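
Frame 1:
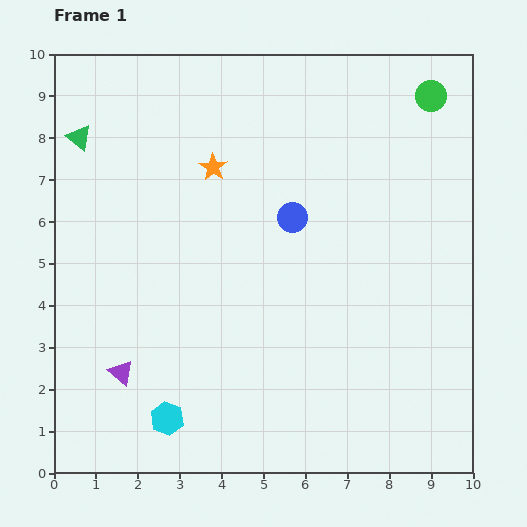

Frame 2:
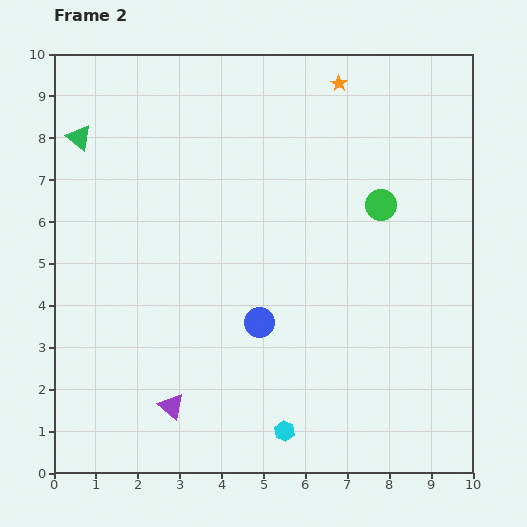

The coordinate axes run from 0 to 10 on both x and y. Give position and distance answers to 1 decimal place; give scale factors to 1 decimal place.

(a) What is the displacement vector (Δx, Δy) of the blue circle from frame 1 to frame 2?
(-0.8, -2.5)

The blue circle was at (5.7, 6.1) in frame 1 and (4.9, 3.6) in frame 2.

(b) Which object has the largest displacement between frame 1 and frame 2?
the orange star

(moved 3.6; next 2.9)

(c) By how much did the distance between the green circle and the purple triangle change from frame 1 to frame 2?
-3.0

Distance in frame 1: 9.9. Distance in frame 2: 6.9.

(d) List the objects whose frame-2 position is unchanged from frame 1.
the green triangle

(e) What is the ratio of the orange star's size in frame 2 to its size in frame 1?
0.6×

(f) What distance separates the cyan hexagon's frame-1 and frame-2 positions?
2.8

The cyan hexagon moved from (2.7, 1.3) to (5.5, 1.0), a distance of √(2.8² + 0.3²) ≈ 2.8.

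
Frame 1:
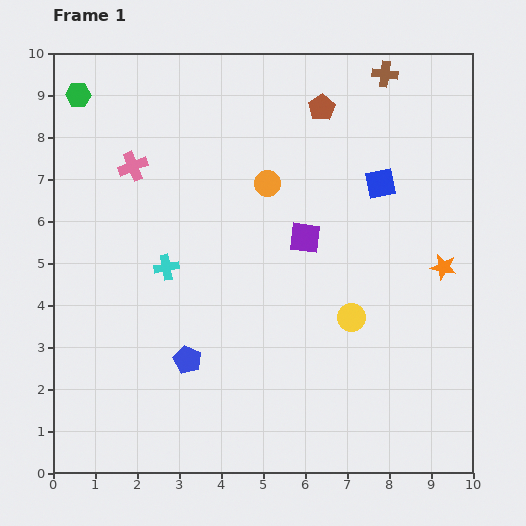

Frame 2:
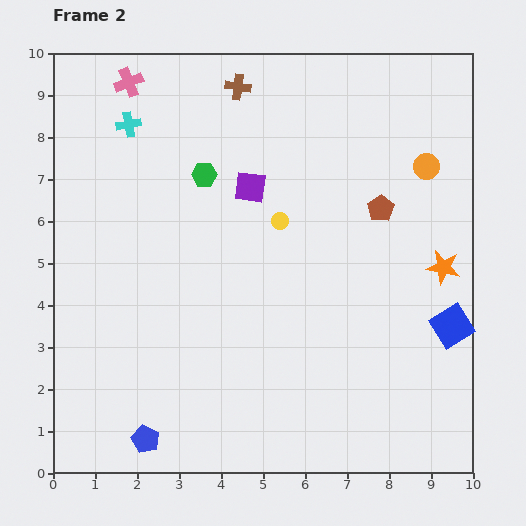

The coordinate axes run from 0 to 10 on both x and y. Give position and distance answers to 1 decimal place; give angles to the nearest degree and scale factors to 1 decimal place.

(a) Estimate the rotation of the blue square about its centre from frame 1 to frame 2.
20° counter-clockwise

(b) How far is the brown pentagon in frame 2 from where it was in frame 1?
2.8

The brown pentagon moved from (6.4, 8.7) to (7.8, 6.3), a distance of √(1.4² + 2.4²) ≈ 2.8.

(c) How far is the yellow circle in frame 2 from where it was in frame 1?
2.9

The yellow circle moved from (7.1, 3.7) to (5.4, 6.0), a distance of √(1.7² + 2.3²) ≈ 2.9.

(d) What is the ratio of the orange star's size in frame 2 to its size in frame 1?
1.3×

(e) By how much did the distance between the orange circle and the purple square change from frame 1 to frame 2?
+2.6

Distance in frame 1: 1.6. Distance in frame 2: 4.2.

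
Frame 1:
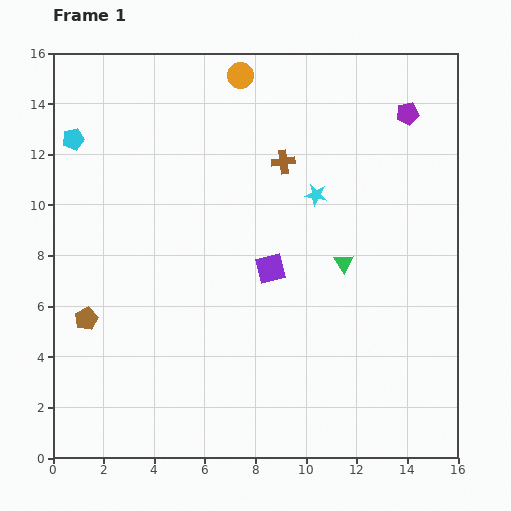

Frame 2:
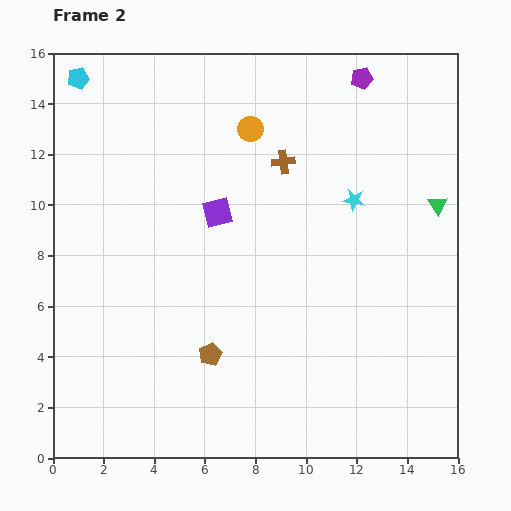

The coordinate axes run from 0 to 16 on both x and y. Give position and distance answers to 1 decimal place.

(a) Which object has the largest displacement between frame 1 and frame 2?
the brown pentagon

(moved 5.1; next 4.4)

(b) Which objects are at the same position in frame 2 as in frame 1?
the brown cross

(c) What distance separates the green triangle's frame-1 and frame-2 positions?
4.4

The green triangle moved from (11.5, 7.7) to (15.2, 10.0), a distance of √(3.7² + 2.3²) ≈ 4.4.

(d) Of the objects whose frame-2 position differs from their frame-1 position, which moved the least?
the cyan star

(moved 1.5)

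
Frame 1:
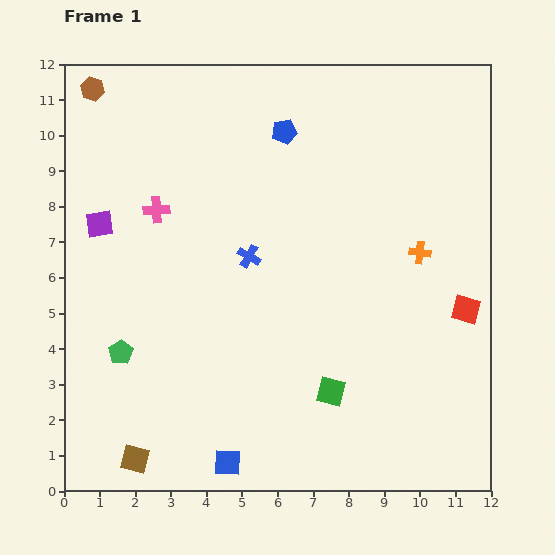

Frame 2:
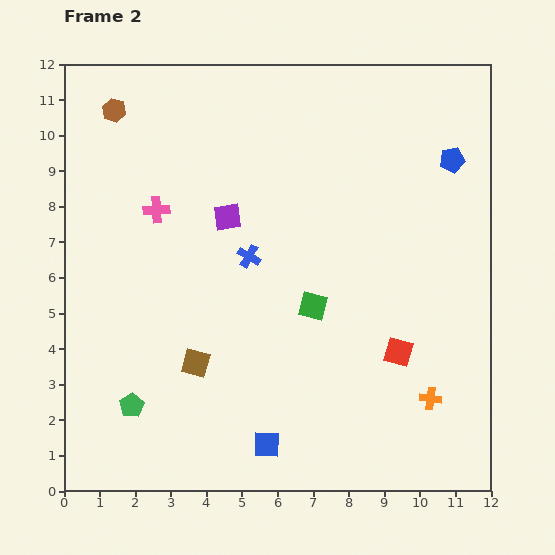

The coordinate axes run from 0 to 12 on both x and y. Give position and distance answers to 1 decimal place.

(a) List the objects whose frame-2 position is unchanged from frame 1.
the pink cross, the blue cross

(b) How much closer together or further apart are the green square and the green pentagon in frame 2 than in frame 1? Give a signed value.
-0.2

Distance in frame 1: 6.0. Distance in frame 2: 5.8.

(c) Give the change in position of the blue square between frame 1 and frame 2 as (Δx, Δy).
(1.1, 0.5)

The blue square was at (4.6, 0.8) in frame 1 and (5.7, 1.3) in frame 2.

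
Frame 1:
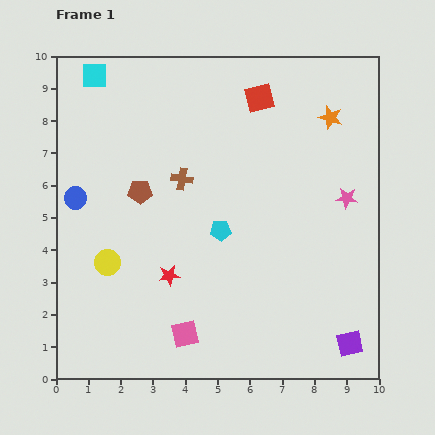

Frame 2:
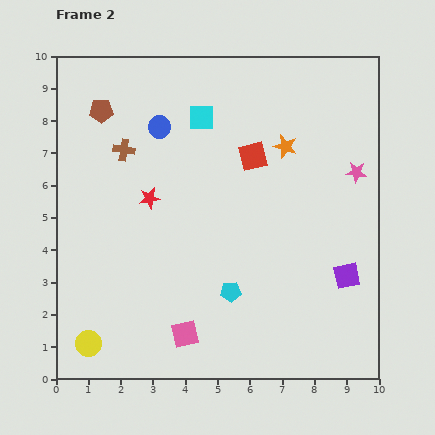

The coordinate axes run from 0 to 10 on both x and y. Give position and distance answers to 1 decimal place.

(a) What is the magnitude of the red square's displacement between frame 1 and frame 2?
1.8

The red square moved from (6.3, 8.7) to (6.1, 6.9), a distance of √(0.2² + 1.8²) ≈ 1.8.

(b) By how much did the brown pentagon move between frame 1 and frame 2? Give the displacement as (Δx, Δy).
(-1.2, 2.5)

The brown pentagon was at (2.6, 5.8) in frame 1 and (1.4, 8.3) in frame 2.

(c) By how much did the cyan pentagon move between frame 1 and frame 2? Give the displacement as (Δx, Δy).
(0.3, -1.9)

The cyan pentagon was at (5.1, 4.6) in frame 1 and (5.4, 2.7) in frame 2.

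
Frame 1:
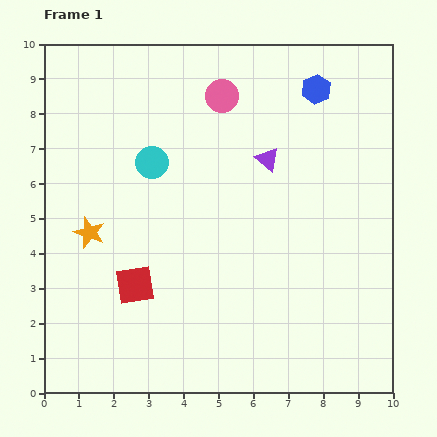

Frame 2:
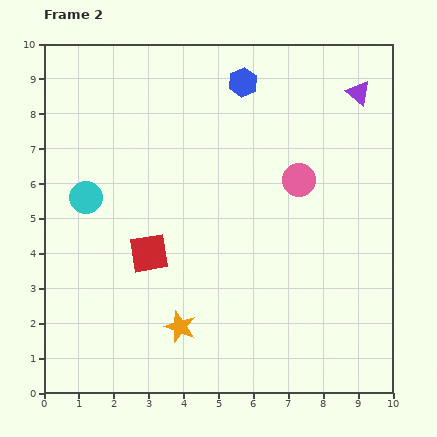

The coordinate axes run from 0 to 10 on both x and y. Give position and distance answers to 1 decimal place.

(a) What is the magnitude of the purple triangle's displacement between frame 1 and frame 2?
3.2

The purple triangle moved from (6.4, 6.7) to (9.0, 8.6), a distance of √(2.6² + 1.9²) ≈ 3.2.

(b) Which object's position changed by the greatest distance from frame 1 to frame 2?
the orange star

(moved 3.7; next 3.3)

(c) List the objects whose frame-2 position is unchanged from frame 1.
none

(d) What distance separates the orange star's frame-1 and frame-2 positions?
3.7

The orange star moved from (1.3, 4.6) to (3.9, 1.9), a distance of √(2.6² + 2.7²) ≈ 3.7.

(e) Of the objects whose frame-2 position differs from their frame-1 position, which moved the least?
the red square

(moved 1.0)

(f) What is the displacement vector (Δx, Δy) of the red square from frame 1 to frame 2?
(0.4, 0.9)

The red square was at (2.6, 3.1) in frame 1 and (3.0, 4.0) in frame 2.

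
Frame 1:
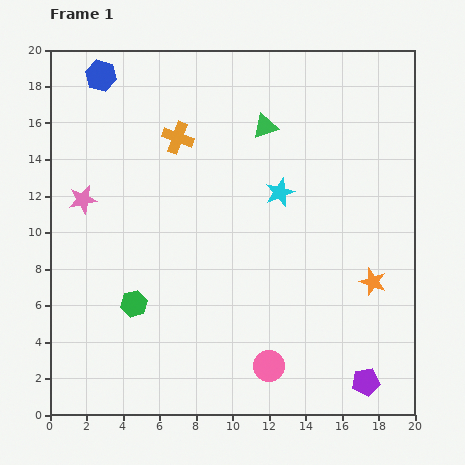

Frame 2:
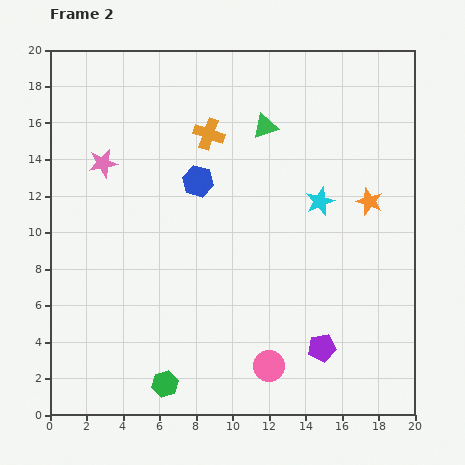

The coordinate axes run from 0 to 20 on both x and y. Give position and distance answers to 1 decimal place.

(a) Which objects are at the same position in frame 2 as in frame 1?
the green triangle, the pink circle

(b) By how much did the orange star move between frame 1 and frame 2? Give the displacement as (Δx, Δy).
(-0.2, 4.4)

The orange star was at (17.7, 7.3) in frame 1 and (17.5, 11.7) in frame 2.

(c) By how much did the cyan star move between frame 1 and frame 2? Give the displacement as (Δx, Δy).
(2.2, -0.5)

The cyan star was at (12.6, 12.2) in frame 1 and (14.8, 11.7) in frame 2.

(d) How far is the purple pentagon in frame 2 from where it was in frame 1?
3.1

The purple pentagon moved from (17.3, 1.8) to (14.9, 3.7), a distance of √(2.4² + 1.9²) ≈ 3.1.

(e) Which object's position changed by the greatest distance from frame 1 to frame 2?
the blue hexagon

(moved 7.9; next 4.7)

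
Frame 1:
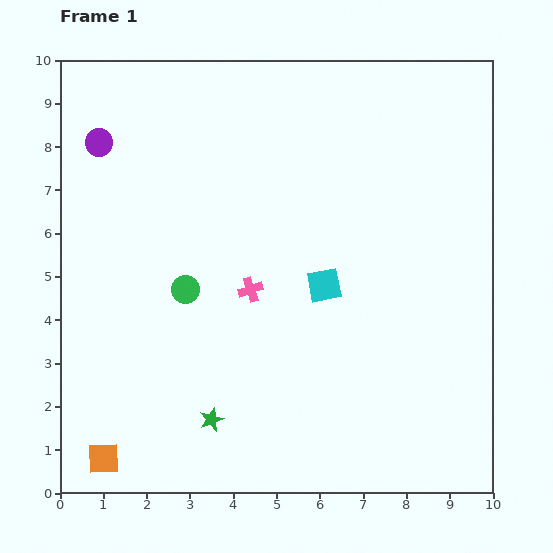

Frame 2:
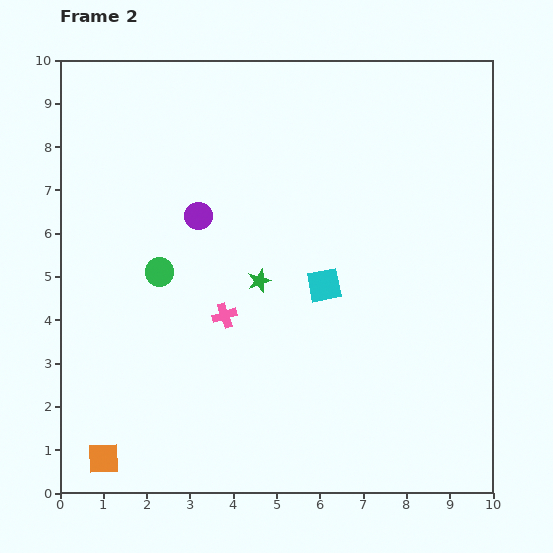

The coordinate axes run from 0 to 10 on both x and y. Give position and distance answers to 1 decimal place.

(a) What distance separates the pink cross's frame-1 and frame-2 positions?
0.8

The pink cross moved from (4.4, 4.7) to (3.8, 4.1), a distance of √(0.6² + 0.6²) ≈ 0.8.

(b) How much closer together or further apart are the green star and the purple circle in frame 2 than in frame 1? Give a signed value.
-4.8

Distance in frame 1: 6.9. Distance in frame 2: 2.1.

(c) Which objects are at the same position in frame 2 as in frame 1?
the orange square, the cyan square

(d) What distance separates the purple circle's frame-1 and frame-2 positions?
2.9

The purple circle moved from (0.9, 8.1) to (3.2, 6.4), a distance of √(2.3² + 1.7²) ≈ 2.9.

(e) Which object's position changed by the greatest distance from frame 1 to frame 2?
the green star

(moved 3.4; next 2.9)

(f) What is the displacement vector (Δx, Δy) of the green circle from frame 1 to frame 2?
(-0.6, 0.4)

The green circle was at (2.9, 4.7) in frame 1 and (2.3, 5.1) in frame 2.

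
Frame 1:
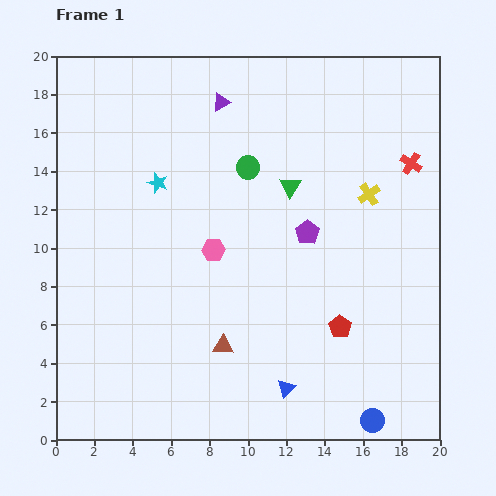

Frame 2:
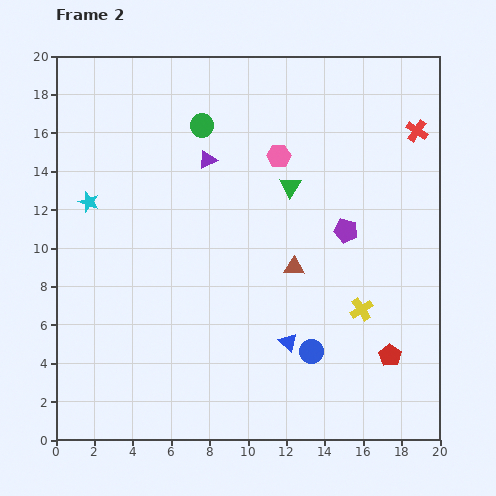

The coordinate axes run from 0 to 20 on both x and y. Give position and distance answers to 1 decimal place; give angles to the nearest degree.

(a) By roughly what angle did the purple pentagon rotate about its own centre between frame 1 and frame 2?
25° counter-clockwise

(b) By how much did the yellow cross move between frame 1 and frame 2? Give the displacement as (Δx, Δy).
(-0.4, -6.0)

The yellow cross was at (16.3, 12.8) in frame 1 and (15.9, 6.8) in frame 2.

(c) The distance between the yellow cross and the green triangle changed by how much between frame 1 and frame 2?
+3.3

Distance in frame 1: 4.1. Distance in frame 2: 7.4.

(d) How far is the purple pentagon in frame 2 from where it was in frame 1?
2.0

The purple pentagon moved from (13.1, 10.8) to (15.1, 10.9), a distance of √(2.0² + 0.1²) ≈ 2.0.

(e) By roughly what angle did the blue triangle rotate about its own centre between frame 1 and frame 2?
34° counter-clockwise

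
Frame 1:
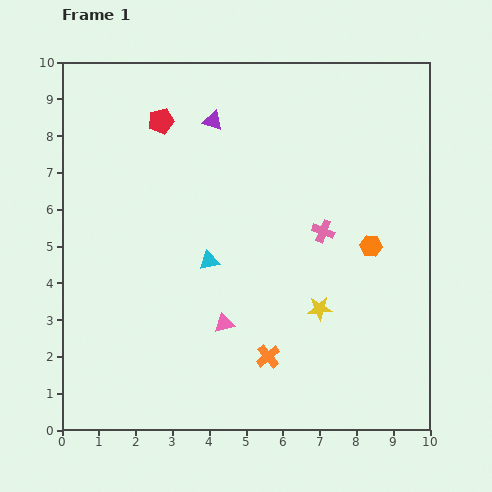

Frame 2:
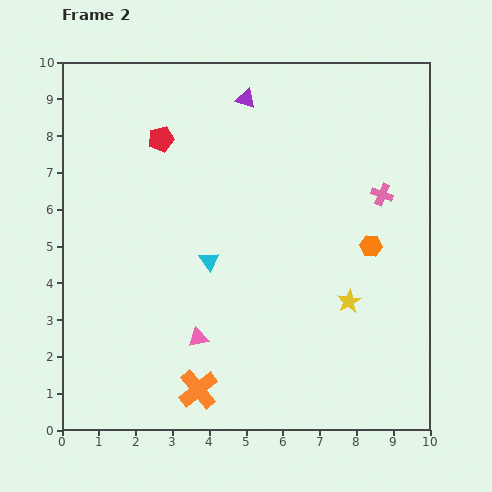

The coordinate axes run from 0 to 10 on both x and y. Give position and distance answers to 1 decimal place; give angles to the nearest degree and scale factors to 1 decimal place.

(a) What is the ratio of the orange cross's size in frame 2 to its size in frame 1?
1.6×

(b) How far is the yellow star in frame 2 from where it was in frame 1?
0.8

The yellow star moved from (7.0, 3.3) to (7.8, 3.5), a distance of √(0.8² + 0.2²) ≈ 0.8.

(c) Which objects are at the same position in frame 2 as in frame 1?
the cyan triangle, the orange hexagon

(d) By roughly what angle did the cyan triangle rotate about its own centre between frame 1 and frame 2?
53° counter-clockwise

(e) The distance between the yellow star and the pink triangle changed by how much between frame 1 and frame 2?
+1.6

Distance in frame 1: 2.6. Distance in frame 2: 4.2.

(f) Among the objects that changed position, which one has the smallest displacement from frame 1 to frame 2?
the red pentagon

(moved 0.5)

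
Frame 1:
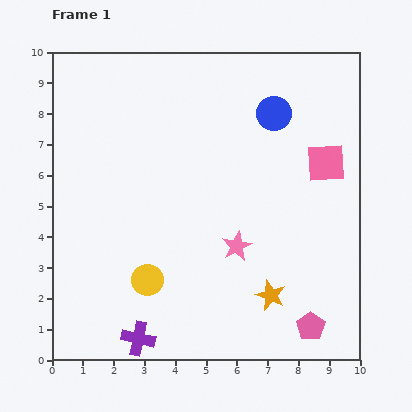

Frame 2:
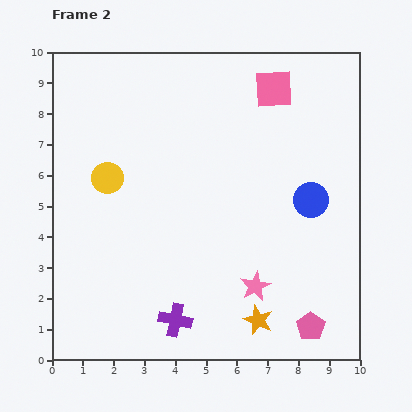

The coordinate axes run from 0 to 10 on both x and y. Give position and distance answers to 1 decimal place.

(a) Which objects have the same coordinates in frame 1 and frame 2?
the pink pentagon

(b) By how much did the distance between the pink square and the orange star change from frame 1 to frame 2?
+2.8

Distance in frame 1: 4.7. Distance in frame 2: 7.5.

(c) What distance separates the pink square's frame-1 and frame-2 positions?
2.9

The pink square moved from (8.9, 6.4) to (7.2, 8.8), a distance of √(1.7² + 2.4²) ≈ 2.9.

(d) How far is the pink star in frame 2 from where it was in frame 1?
1.4

The pink star moved from (6.0, 3.7) to (6.6, 2.4), a distance of √(0.6² + 1.3²) ≈ 1.4.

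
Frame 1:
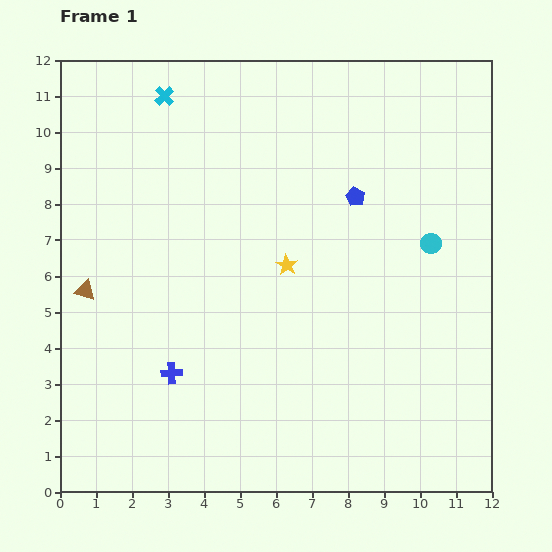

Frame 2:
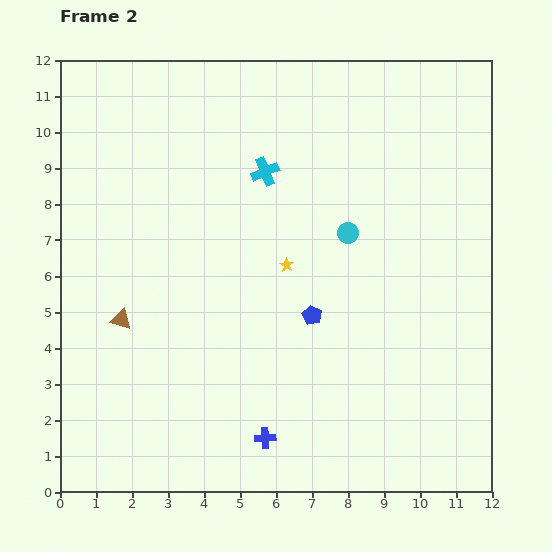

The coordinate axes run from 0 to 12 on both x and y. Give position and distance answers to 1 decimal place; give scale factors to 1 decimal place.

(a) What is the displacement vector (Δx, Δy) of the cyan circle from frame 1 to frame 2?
(-2.3, 0.3)

The cyan circle was at (10.3, 6.9) in frame 1 and (8.0, 7.2) in frame 2.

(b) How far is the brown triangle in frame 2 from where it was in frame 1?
1.3

The brown triangle moved from (0.7, 5.6) to (1.7, 4.8), a distance of √(1.0² + 0.8²) ≈ 1.3.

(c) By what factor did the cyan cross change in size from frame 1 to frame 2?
1.4×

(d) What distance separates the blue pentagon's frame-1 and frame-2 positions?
3.5

The blue pentagon moved from (8.2, 8.2) to (7.0, 4.9), a distance of √(1.2² + 3.3²) ≈ 3.5.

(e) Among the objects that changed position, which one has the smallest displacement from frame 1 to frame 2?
the brown triangle

(moved 1.3)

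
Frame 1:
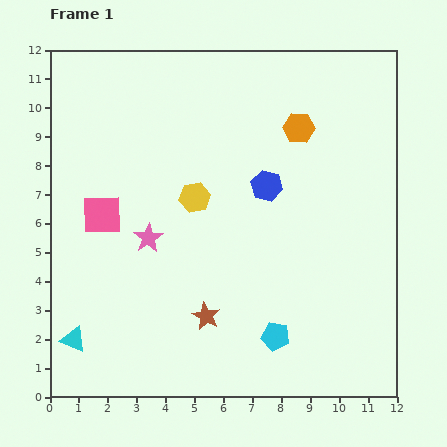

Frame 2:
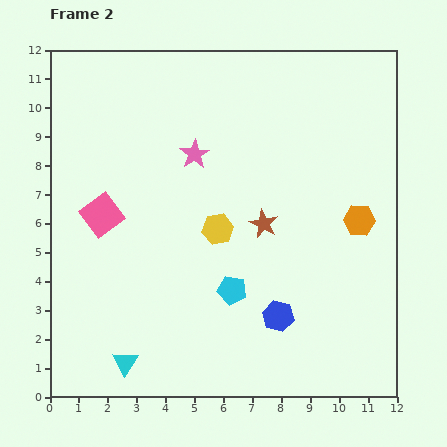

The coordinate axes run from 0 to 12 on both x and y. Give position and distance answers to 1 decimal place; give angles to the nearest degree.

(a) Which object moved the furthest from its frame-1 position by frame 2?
the blue hexagon

(moved 4.5; next 3.8)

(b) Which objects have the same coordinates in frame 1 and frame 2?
the pink square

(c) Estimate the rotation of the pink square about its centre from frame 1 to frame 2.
36° counter-clockwise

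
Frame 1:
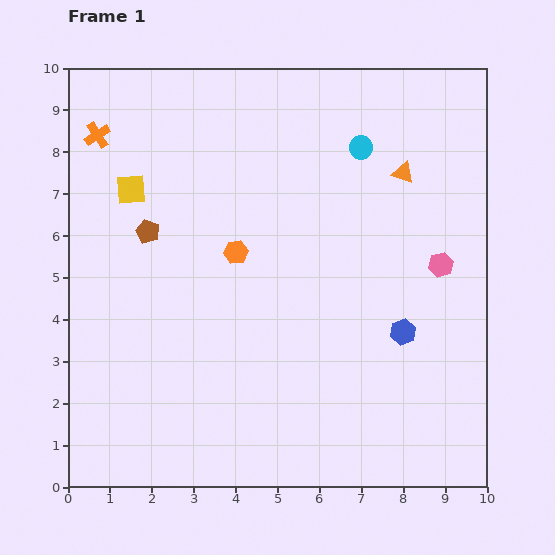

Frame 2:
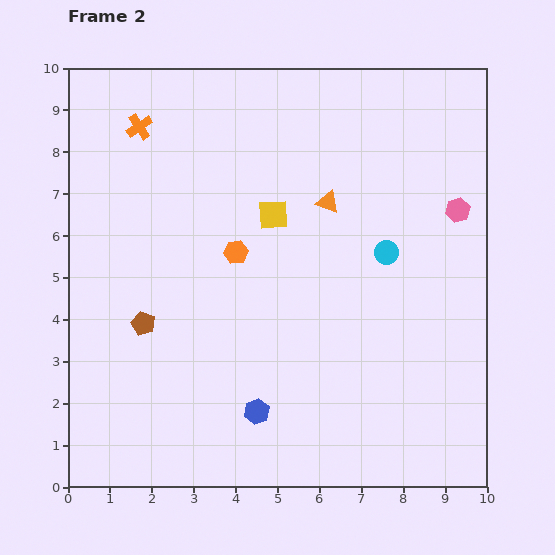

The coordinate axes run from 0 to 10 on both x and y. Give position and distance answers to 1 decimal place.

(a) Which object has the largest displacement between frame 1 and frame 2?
the blue hexagon

(moved 4.0; next 3.5)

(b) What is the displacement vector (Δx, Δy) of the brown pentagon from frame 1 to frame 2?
(-0.1, -2.2)

The brown pentagon was at (1.9, 6.1) in frame 1 and (1.8, 3.9) in frame 2.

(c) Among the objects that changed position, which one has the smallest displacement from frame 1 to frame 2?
the orange cross

(moved 1.0)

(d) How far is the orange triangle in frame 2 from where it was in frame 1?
1.9

The orange triangle moved from (8.0, 7.5) to (6.2, 6.8), a distance of √(1.8² + 0.7²) ≈ 1.9.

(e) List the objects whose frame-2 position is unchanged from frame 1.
the orange hexagon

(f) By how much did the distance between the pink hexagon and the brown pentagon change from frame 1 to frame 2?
+1.0

Distance in frame 1: 7.0. Distance in frame 2: 8.0.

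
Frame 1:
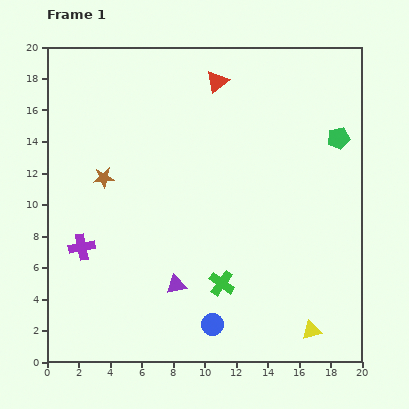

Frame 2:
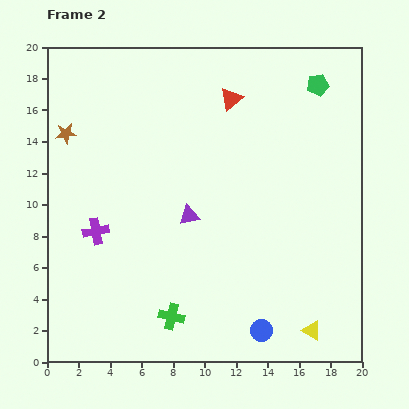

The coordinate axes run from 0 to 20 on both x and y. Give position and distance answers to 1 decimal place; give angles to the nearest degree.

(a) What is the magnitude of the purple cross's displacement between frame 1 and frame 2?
1.3

The purple cross moved from (2.2, 7.3) to (3.1, 8.3), a distance of √(0.9² + 1.0²) ≈ 1.3.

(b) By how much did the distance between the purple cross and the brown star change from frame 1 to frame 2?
+1.9

Distance in frame 1: 4.6. Distance in frame 2: 6.5.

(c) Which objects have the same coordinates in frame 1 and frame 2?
the yellow triangle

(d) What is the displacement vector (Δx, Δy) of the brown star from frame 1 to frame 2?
(-2.4, 2.8)

The brown star was at (3.6, 11.7) in frame 1 and (1.2, 14.5) in frame 2.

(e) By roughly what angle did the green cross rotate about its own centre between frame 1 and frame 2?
23° counter-clockwise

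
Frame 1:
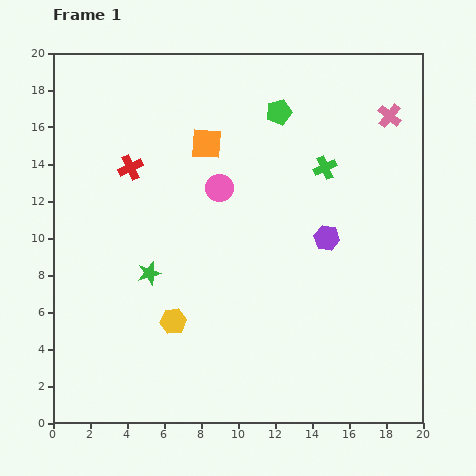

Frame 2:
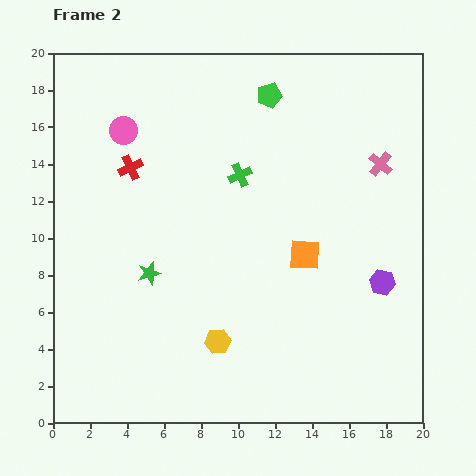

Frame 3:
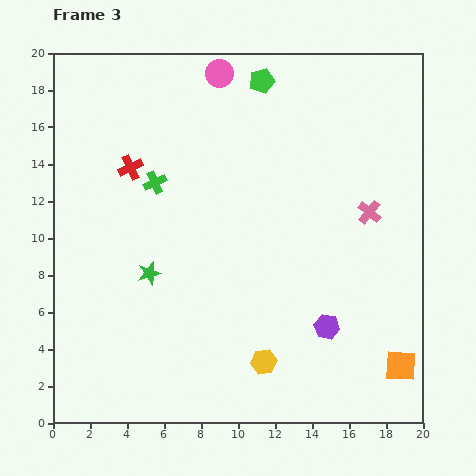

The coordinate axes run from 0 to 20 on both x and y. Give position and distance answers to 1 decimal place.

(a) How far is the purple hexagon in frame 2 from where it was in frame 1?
3.8

The purple hexagon moved from (14.8, 10.0) to (17.8, 7.6), a distance of √(3.0² + 2.4²) ≈ 3.8.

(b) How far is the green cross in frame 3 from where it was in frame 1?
9.2

The green cross moved from (14.7, 13.8) to (5.5, 13.0), a distance of √(9.2² + 0.8²) ≈ 9.2.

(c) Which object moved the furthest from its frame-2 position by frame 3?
the orange square

(moved 7.9; next 6.1)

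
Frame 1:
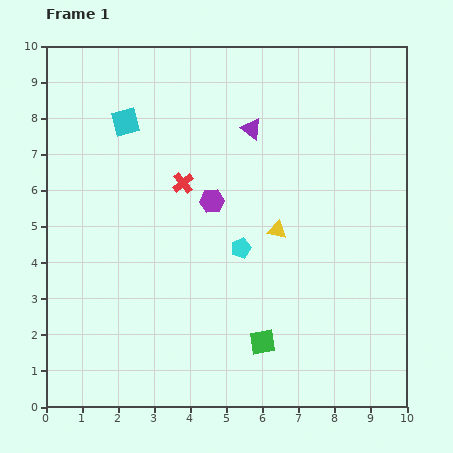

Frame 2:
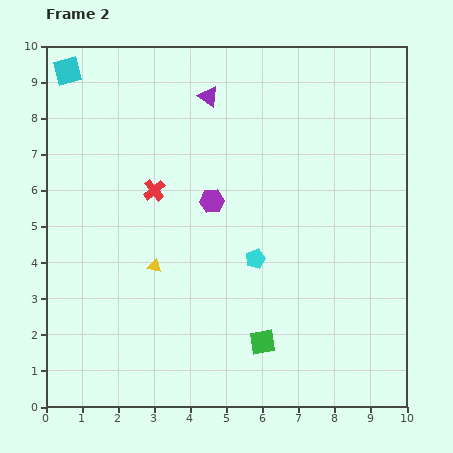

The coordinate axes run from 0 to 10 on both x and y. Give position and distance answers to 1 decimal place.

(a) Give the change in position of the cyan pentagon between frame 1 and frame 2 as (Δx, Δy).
(0.4, -0.3)

The cyan pentagon was at (5.4, 4.4) in frame 1 and (5.8, 4.1) in frame 2.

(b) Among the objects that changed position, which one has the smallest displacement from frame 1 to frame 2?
the cyan pentagon

(moved 0.5)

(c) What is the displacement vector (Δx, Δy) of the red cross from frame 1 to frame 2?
(-0.8, -0.2)

The red cross was at (3.8, 6.2) in frame 1 and (3.0, 6.0) in frame 2.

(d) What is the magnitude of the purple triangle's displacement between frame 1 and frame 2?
1.5

The purple triangle moved from (5.7, 7.7) to (4.5, 8.6), a distance of √(1.2² + 0.9²) ≈ 1.5.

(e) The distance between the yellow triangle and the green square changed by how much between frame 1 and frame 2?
+0.6

Distance in frame 1: 3.1. Distance in frame 2: 3.7.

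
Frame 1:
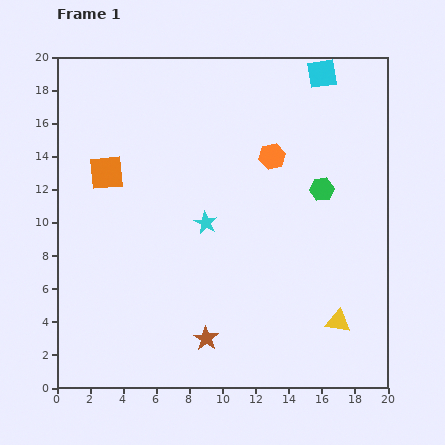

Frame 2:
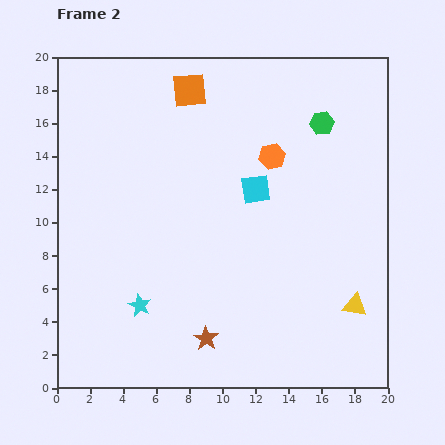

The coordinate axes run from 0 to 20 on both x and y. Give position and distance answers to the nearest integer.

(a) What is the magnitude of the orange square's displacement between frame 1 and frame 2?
7

The orange square moved from (3, 13) to (8, 18), a distance of √(5² + 5²) ≈ 7.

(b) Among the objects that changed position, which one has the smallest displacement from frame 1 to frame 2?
the yellow triangle

(moved 1)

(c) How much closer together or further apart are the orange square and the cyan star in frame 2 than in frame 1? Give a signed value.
+6

Distance in frame 1: 7. Distance in frame 2: 13.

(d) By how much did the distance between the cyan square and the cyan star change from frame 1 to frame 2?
-1

Distance in frame 1: 11. Distance in frame 2: 10.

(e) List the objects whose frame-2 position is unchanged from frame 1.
the orange hexagon, the brown star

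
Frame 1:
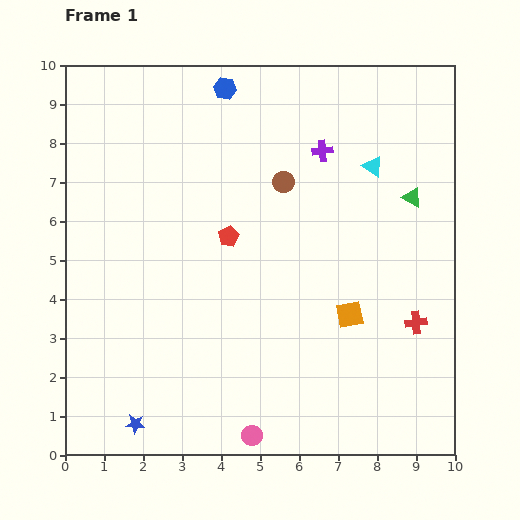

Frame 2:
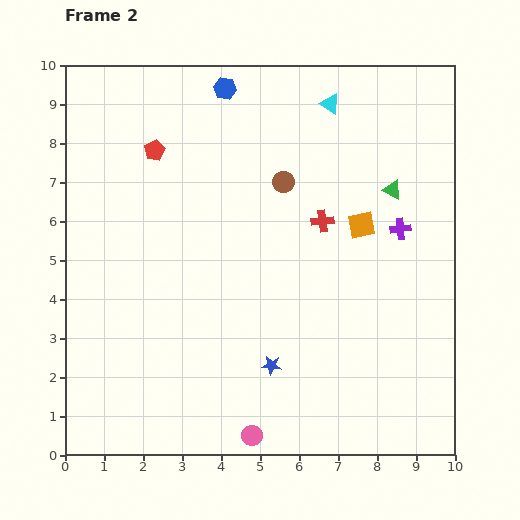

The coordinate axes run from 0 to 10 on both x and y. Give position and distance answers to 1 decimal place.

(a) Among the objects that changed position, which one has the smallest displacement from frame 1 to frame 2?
the green triangle

(moved 0.5)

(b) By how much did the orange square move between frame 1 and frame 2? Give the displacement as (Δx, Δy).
(0.3, 2.3)

The orange square was at (7.3, 3.6) in frame 1 and (7.6, 5.9) in frame 2.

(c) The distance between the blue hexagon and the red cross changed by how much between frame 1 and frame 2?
-3.5

Distance in frame 1: 7.7. Distance in frame 2: 4.2.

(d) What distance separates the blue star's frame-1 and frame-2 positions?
3.8

The blue star moved from (1.8, 0.8) to (5.3, 2.3), a distance of √(3.5² + 1.5²) ≈ 3.8.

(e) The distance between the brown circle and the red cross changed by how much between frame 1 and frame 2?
-3.6

Distance in frame 1: 5.0. Distance in frame 2: 1.4.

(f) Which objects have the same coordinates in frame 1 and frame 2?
the brown circle, the blue hexagon, the pink circle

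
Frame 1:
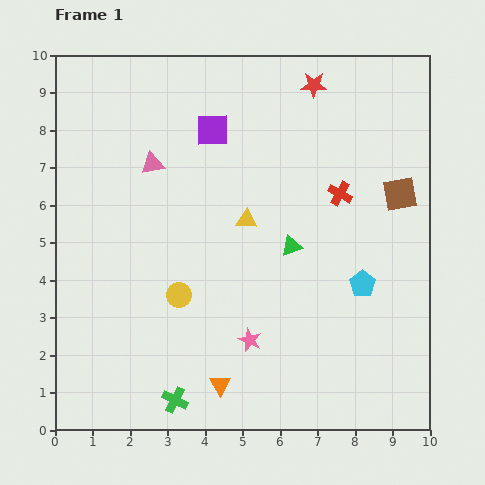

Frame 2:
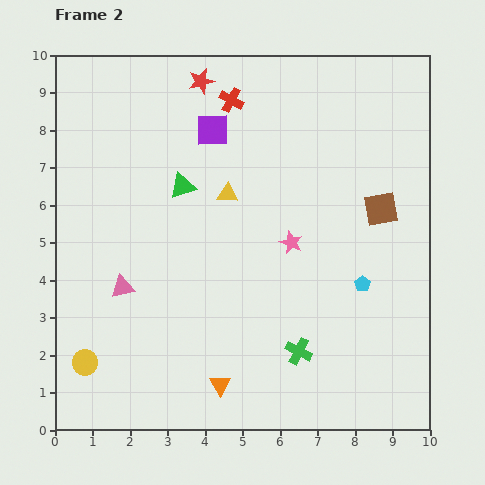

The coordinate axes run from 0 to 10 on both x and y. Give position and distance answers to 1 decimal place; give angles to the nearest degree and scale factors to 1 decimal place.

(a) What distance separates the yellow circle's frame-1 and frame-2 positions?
3.1

The yellow circle moved from (3.3, 3.6) to (0.8, 1.8), a distance of √(2.5² + 1.8²) ≈ 3.1.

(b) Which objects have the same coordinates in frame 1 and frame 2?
the purple square, the orange triangle, the cyan pentagon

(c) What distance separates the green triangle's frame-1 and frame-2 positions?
3.3

The green triangle moved from (6.3, 4.9) to (3.4, 6.5), a distance of √(2.9² + 1.6²) ≈ 3.3.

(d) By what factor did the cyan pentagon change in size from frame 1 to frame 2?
0.6×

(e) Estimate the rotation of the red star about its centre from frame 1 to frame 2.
17° counter-clockwise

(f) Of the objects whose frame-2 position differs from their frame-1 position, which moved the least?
the brown square

(moved 0.6)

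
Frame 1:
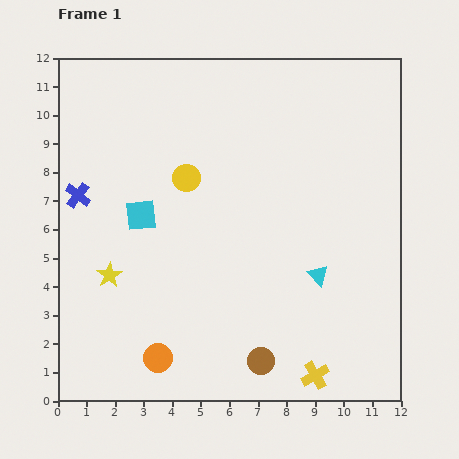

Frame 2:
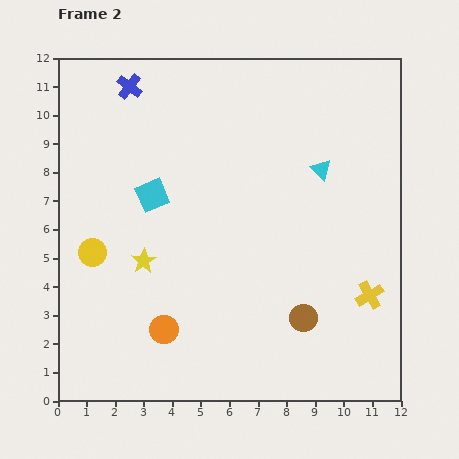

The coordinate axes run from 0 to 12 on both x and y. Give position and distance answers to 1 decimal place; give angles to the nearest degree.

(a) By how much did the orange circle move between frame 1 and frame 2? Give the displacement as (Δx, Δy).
(0.2, 1.0)

The orange circle was at (3.5, 1.5) in frame 1 and (3.7, 2.5) in frame 2.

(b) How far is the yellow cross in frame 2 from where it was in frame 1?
3.4

The yellow cross moved from (9.0, 0.9) to (10.9, 3.7), a distance of √(1.9² + 2.8²) ≈ 3.4.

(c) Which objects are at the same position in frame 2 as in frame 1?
none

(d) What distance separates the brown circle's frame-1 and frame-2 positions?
2.1

The brown circle moved from (7.1, 1.4) to (8.6, 2.9), a distance of √(1.5² + 1.5²) ≈ 2.1.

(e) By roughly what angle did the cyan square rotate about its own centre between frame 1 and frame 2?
18° counter-clockwise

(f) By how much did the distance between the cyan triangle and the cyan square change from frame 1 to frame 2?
-0.5

Distance in frame 1: 6.5. Distance in frame 2: 6.0.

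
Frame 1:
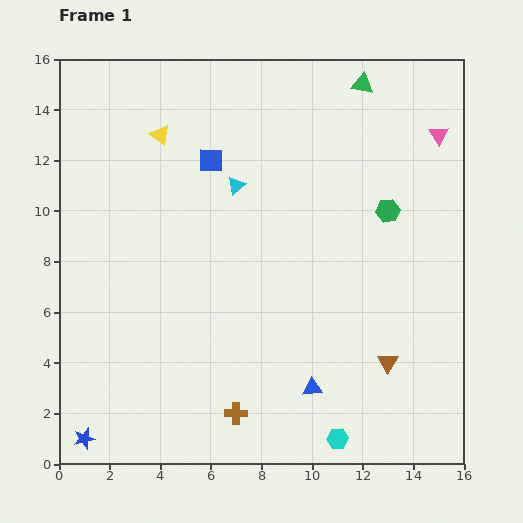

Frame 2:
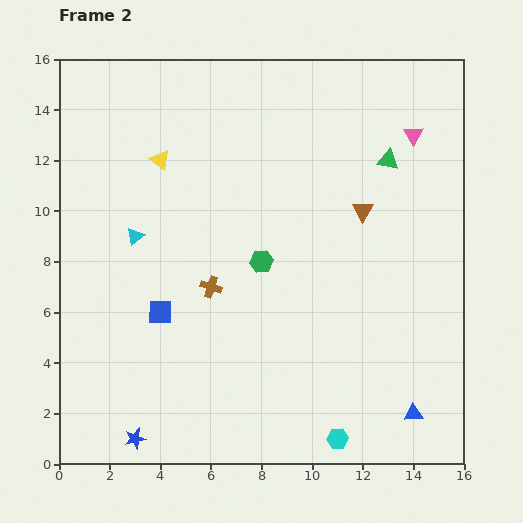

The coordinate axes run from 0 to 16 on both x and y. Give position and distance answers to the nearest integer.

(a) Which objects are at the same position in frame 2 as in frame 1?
the cyan hexagon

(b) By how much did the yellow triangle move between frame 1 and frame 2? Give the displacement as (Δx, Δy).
(0, -1)

The yellow triangle was at (4, 13) in frame 1 and (4, 12) in frame 2.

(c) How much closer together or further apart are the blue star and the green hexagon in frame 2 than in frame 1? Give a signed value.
-6

Distance in frame 1: 15. Distance in frame 2: 9.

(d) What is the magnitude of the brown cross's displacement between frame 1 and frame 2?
5

The brown cross moved from (7, 2) to (6, 7), a distance of √(1² + 5²) ≈ 5.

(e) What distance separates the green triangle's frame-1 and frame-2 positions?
3

The green triangle moved from (12, 15) to (13, 12), a distance of √(1² + 3²) ≈ 3.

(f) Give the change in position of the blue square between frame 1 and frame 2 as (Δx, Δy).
(-2, -6)

The blue square was at (6, 12) in frame 1 and (4, 6) in frame 2.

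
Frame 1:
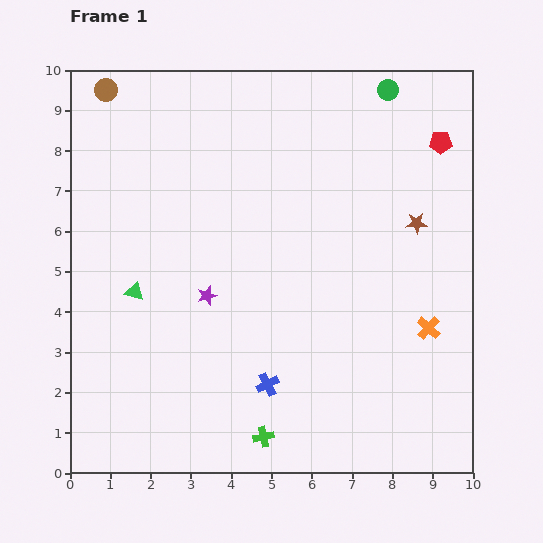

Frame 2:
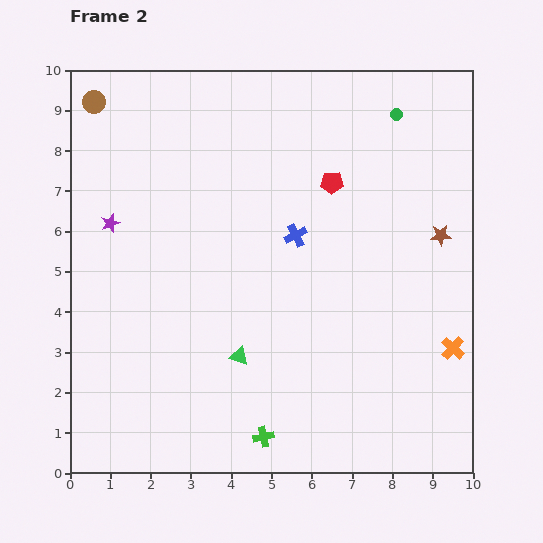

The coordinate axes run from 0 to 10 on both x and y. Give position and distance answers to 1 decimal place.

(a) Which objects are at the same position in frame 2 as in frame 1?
the green cross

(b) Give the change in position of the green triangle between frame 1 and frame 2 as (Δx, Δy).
(2.6, -1.6)

The green triangle was at (1.6, 4.5) in frame 1 and (4.2, 2.9) in frame 2.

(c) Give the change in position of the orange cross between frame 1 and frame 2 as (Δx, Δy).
(0.6, -0.5)

The orange cross was at (8.9, 3.6) in frame 1 and (9.5, 3.1) in frame 2.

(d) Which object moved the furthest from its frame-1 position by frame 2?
the blue cross

(moved 3.8; next 3.1)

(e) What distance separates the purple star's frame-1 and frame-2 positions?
3.0

The purple star moved from (3.4, 4.4) to (1.0, 6.2), a distance of √(2.4² + 1.8²) ≈ 3.0.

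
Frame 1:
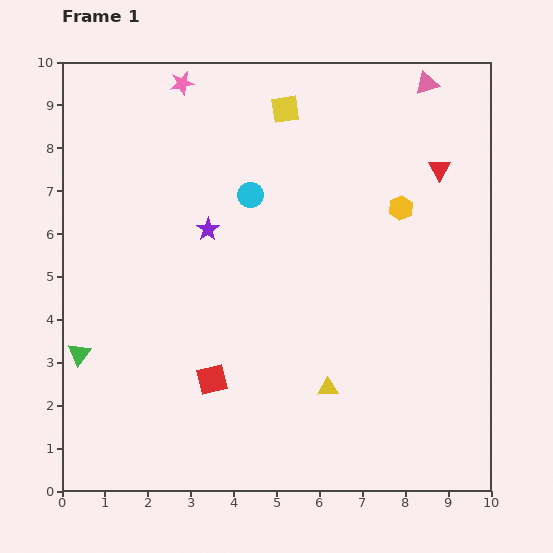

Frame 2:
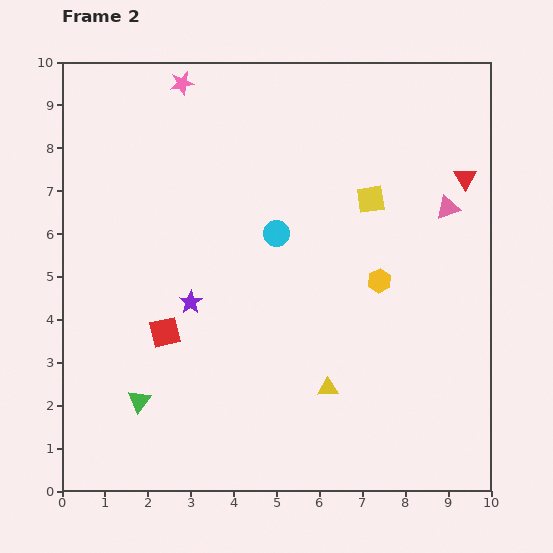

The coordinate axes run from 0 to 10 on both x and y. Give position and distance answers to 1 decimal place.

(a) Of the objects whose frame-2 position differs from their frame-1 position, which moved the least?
the red triangle

(moved 0.6)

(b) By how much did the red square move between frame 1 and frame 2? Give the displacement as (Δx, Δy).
(-1.1, 1.1)

The red square was at (3.5, 2.6) in frame 1 and (2.4, 3.7) in frame 2.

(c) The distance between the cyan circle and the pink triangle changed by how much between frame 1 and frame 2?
-0.9

Distance in frame 1: 4.9. Distance in frame 2: 4.0.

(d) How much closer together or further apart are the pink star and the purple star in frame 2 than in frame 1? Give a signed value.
+1.6

Distance in frame 1: 3.5. Distance in frame 2: 5.1.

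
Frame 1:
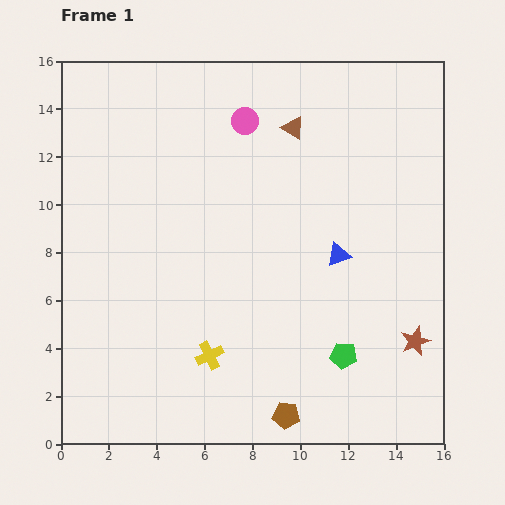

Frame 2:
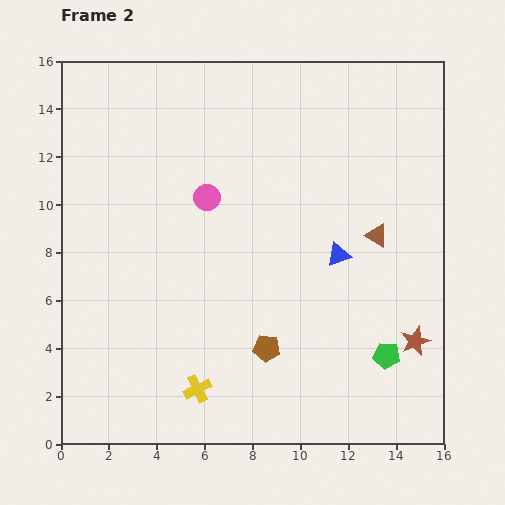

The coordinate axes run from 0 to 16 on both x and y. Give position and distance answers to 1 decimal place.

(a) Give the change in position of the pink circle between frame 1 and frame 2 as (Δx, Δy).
(-1.6, -3.2)

The pink circle was at (7.7, 13.5) in frame 1 and (6.1, 10.3) in frame 2.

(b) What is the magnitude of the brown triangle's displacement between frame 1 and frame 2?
5.7

The brown triangle moved from (9.7, 13.2) to (13.2, 8.7), a distance of √(3.5² + 4.5²) ≈ 5.7.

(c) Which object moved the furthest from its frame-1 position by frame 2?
the brown triangle

(moved 5.7; next 3.6)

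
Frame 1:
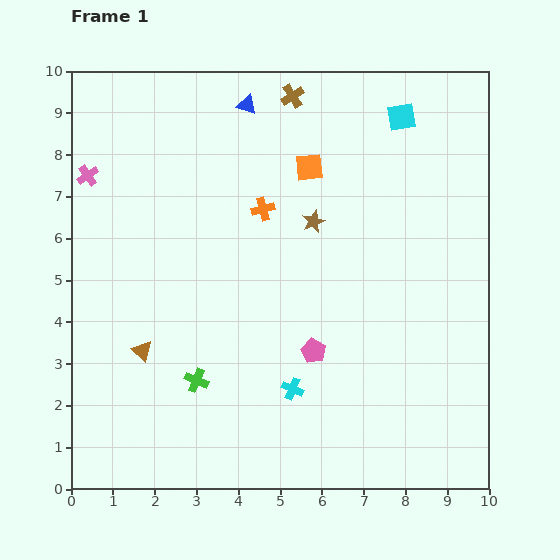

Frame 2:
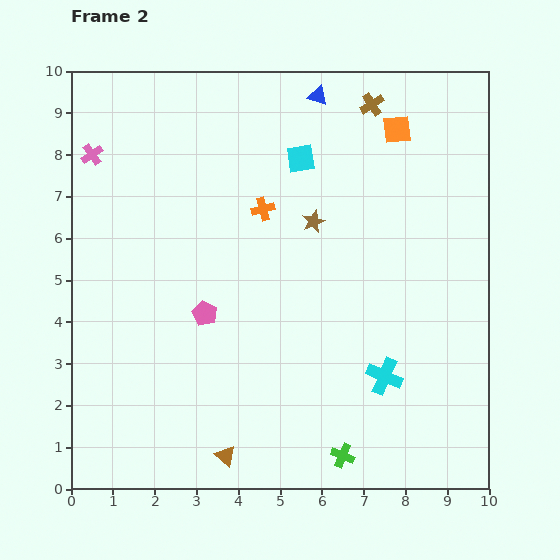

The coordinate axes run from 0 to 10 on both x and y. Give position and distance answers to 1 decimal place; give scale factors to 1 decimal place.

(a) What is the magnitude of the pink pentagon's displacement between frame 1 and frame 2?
2.8

The pink pentagon moved from (5.8, 3.3) to (3.2, 4.2), a distance of √(2.6² + 0.9²) ≈ 2.8.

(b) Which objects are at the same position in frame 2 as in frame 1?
the orange cross, the brown star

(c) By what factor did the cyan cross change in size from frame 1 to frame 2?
1.7×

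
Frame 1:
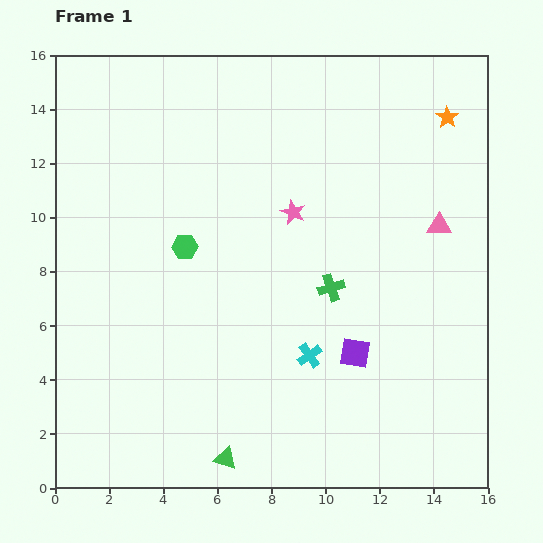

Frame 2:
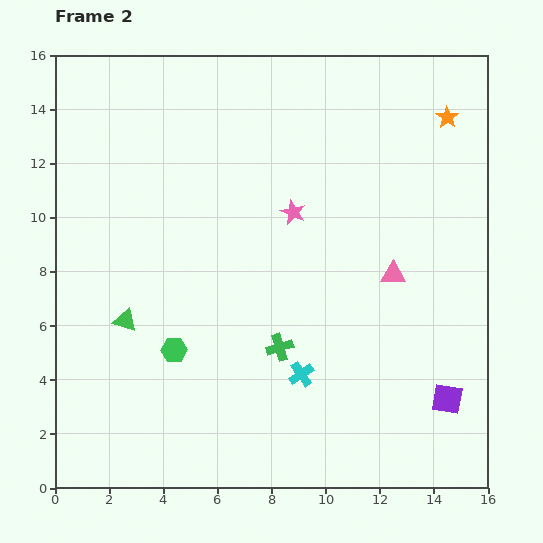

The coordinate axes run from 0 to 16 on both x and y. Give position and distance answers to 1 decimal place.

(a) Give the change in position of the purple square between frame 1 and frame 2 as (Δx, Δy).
(3.4, -1.7)

The purple square was at (11.1, 5.0) in frame 1 and (14.5, 3.3) in frame 2.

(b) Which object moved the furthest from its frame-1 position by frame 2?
the green triangle

(moved 6.3; next 3.8)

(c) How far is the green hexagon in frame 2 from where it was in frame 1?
3.8

The green hexagon moved from (4.8, 8.9) to (4.4, 5.1), a distance of √(0.4² + 3.8²) ≈ 3.8.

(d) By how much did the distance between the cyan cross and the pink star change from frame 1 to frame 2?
+0.7

Distance in frame 1: 5.3. Distance in frame 2: 6.0.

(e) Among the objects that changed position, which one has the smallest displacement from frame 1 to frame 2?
the cyan cross

(moved 0.8)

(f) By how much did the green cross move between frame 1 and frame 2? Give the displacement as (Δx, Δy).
(-1.9, -2.2)

The green cross was at (10.2, 7.4) in frame 1 and (8.3, 5.2) in frame 2.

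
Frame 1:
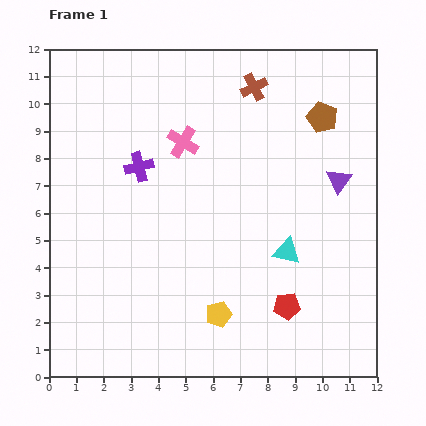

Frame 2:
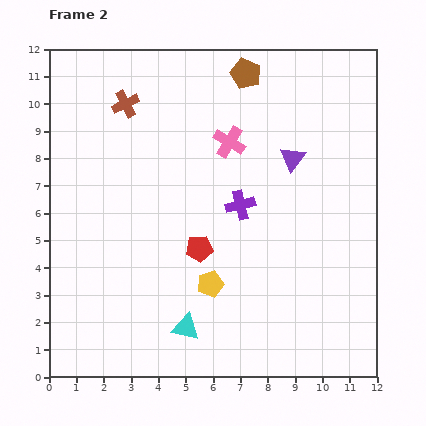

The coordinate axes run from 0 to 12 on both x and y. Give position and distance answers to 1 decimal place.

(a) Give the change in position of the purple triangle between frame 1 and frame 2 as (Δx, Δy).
(-1.7, 0.8)

The purple triangle was at (10.6, 7.2) in frame 1 and (8.9, 8.0) in frame 2.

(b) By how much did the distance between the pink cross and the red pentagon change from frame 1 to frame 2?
-3.0

Distance in frame 1: 7.1. Distance in frame 2: 4.1.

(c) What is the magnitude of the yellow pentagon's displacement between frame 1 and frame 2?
1.1

The yellow pentagon moved from (6.2, 2.3) to (5.9, 3.4), a distance of √(0.3² + 1.1²) ≈ 1.1.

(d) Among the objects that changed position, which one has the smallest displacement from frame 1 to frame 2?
the yellow pentagon

(moved 1.1)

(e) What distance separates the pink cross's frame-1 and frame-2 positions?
1.7

The pink cross moved from (4.9, 8.6) to (6.6, 8.6), a distance of √(1.7² + 0.0²) ≈ 1.7.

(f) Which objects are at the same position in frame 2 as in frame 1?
none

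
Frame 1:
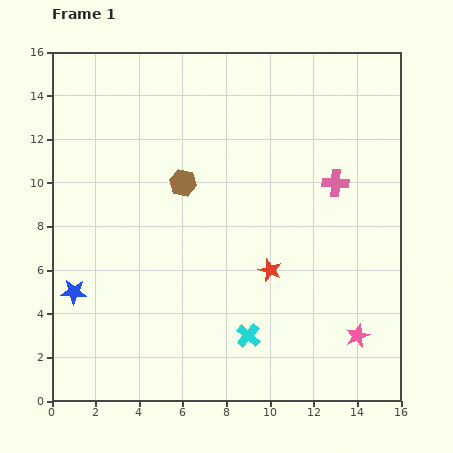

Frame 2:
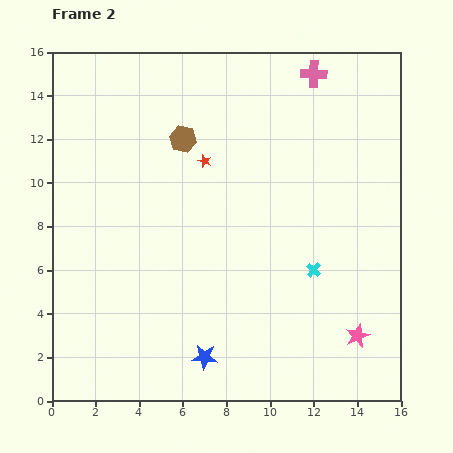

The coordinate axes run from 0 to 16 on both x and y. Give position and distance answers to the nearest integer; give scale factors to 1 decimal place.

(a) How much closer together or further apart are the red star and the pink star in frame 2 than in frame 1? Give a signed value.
+6

Distance in frame 1: 5. Distance in frame 2: 11.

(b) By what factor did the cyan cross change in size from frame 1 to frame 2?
0.6×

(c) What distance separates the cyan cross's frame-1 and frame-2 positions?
4

The cyan cross moved from (9, 3) to (12, 6), a distance of √(3² + 3²) ≈ 4.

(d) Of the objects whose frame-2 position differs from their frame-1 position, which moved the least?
the brown hexagon

(moved 2)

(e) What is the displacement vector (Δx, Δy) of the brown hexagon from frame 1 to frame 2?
(0, 2)

The brown hexagon was at (6, 10) in frame 1 and (6, 12) in frame 2.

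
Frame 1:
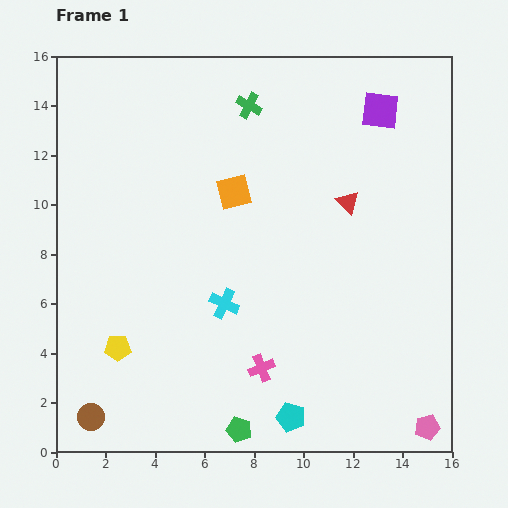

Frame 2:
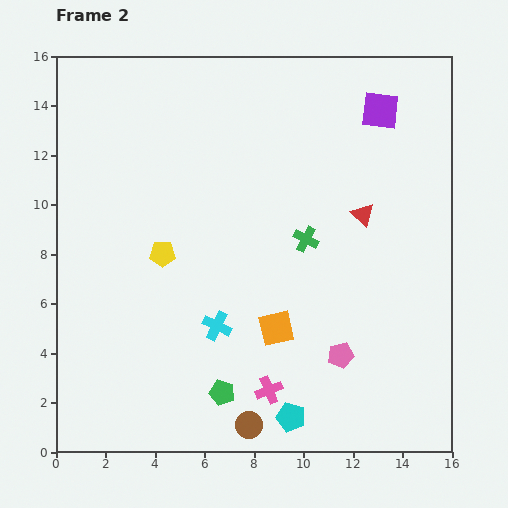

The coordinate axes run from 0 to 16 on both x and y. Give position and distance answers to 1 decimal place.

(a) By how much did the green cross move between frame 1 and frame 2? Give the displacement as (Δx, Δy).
(2.3, -5.4)

The green cross was at (7.8, 14.0) in frame 1 and (10.1, 8.6) in frame 2.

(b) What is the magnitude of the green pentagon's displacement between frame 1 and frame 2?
1.7

The green pentagon moved from (7.4, 0.9) to (6.7, 2.4), a distance of √(0.7² + 1.5²) ≈ 1.7.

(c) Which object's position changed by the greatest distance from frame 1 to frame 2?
the brown circle

(moved 6.4; next 5.9)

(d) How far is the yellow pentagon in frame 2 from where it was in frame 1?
4.2

The yellow pentagon moved from (2.5, 4.2) to (4.3, 8.0), a distance of √(1.8² + 3.8²) ≈ 4.2.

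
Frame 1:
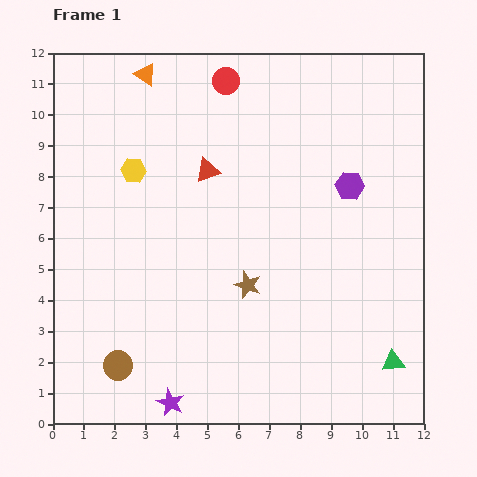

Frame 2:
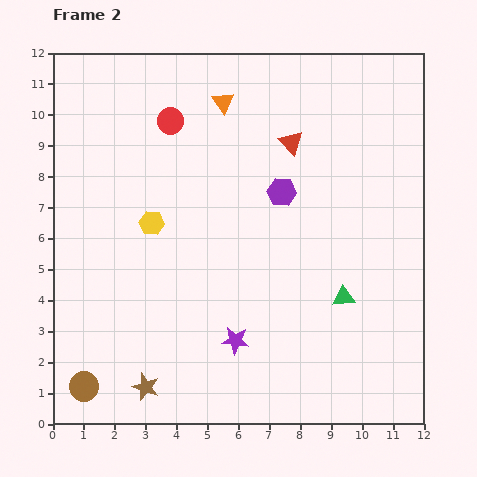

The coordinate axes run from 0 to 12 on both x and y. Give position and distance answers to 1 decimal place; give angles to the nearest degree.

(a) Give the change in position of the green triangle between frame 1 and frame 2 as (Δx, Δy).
(-1.6, 2.1)

The green triangle was at (11.0, 2.0) in frame 1 and (9.4, 4.1) in frame 2.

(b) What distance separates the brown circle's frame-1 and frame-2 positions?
1.3

The brown circle moved from (2.1, 1.9) to (1.0, 1.2), a distance of √(1.1² + 0.7²) ≈ 1.3.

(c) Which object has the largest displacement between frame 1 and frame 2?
the brown star

(moved 4.7; next 2.9)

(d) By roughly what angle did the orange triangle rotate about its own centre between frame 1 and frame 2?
22° clockwise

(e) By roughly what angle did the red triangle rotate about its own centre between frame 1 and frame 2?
54° counter-clockwise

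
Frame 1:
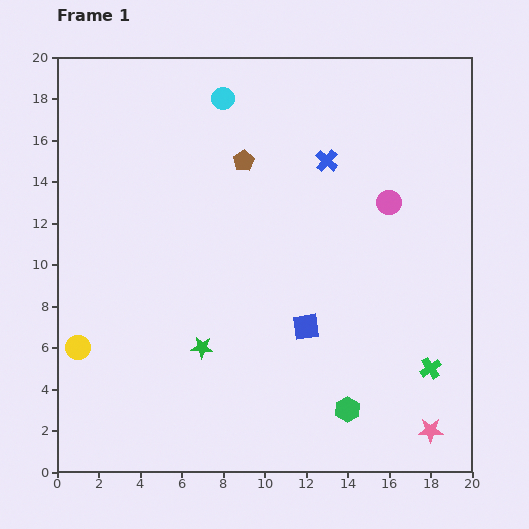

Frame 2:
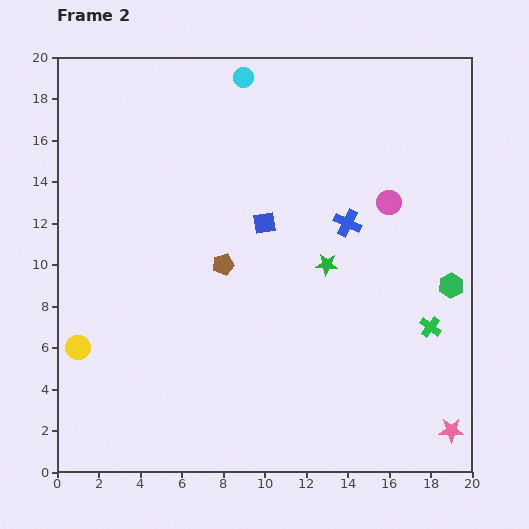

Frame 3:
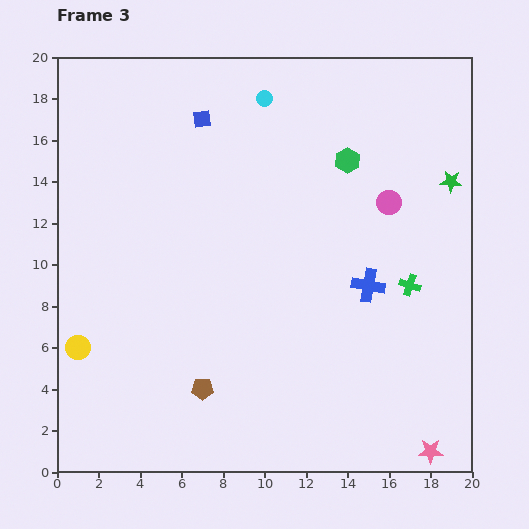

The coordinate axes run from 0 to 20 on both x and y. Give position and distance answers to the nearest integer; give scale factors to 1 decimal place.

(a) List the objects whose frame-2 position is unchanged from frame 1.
the yellow circle, the pink circle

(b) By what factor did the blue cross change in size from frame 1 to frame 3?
1.5×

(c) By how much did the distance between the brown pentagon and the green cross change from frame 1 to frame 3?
-2

Distance in frame 1: 13. Distance in frame 3: 11.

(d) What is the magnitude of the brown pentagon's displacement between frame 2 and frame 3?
6

The brown pentagon moved from (8, 10) to (7, 4), a distance of √(1² + 6²) ≈ 6.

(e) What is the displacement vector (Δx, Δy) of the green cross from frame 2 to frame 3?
(-1, 2)

The green cross was at (18, 7) in frame 2 and (17, 9) in frame 3.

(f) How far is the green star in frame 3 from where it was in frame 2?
7

The green star moved from (13, 10) to (19, 14), a distance of √(6² + 4²) ≈ 7.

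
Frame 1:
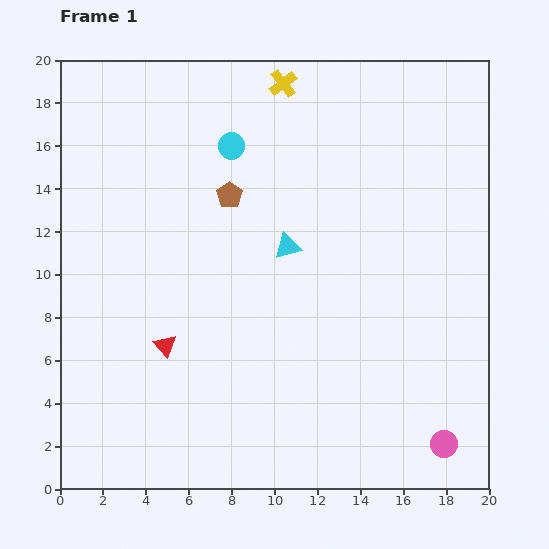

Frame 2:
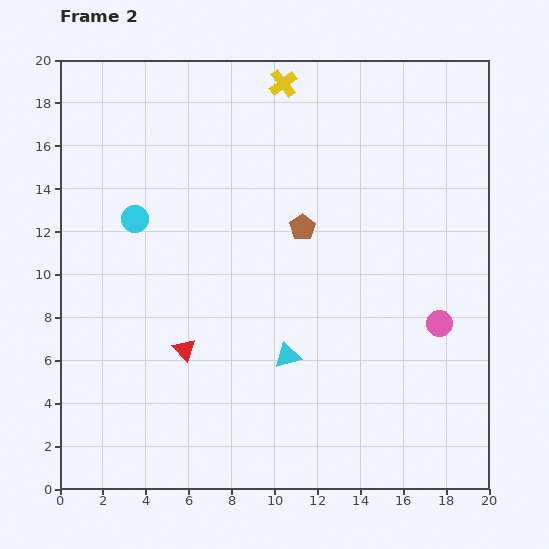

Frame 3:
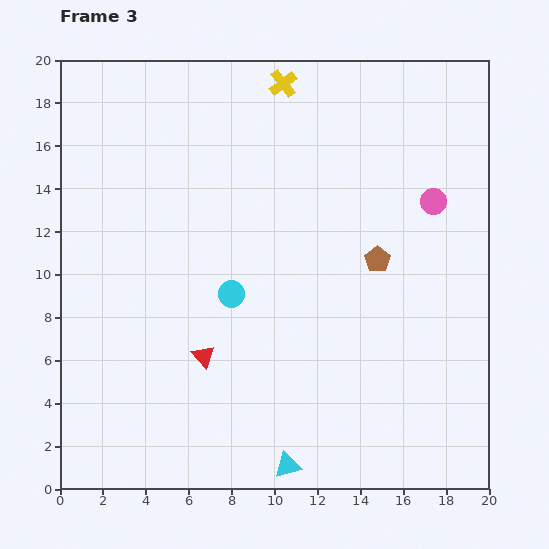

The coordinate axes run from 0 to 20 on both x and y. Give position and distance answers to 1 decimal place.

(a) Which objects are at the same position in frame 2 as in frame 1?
the yellow cross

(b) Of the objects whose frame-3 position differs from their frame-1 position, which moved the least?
the red triangle

(moved 1.9)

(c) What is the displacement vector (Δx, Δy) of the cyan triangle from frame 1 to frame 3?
(0.0, -10.2)

The cyan triangle was at (10.6, 11.3) in frame 1 and (10.6, 1.1) in frame 3.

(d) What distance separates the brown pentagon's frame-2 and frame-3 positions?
3.8

The brown pentagon moved from (11.3, 12.2) to (14.8, 10.7), a distance of √(3.5² + 1.5²) ≈ 3.8.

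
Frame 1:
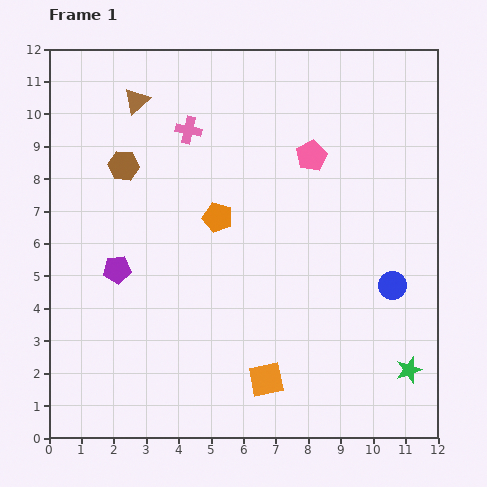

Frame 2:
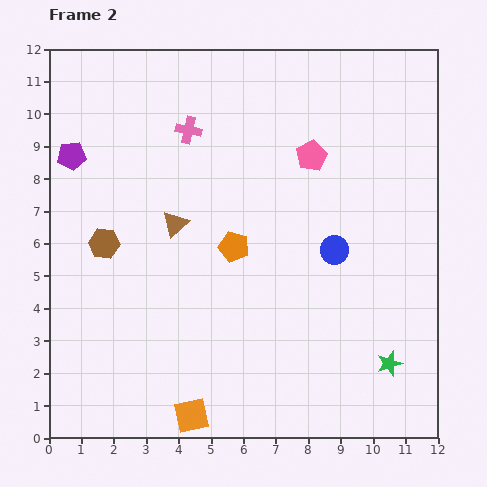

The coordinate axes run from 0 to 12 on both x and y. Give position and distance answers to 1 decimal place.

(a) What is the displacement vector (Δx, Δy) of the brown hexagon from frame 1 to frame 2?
(-0.6, -2.4)

The brown hexagon was at (2.3, 8.4) in frame 1 and (1.7, 6.0) in frame 2.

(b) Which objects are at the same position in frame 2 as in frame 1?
the pink pentagon, the pink cross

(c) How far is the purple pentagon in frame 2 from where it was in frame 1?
3.8

The purple pentagon moved from (2.1, 5.2) to (0.7, 8.7), a distance of √(1.4² + 3.5²) ≈ 3.8.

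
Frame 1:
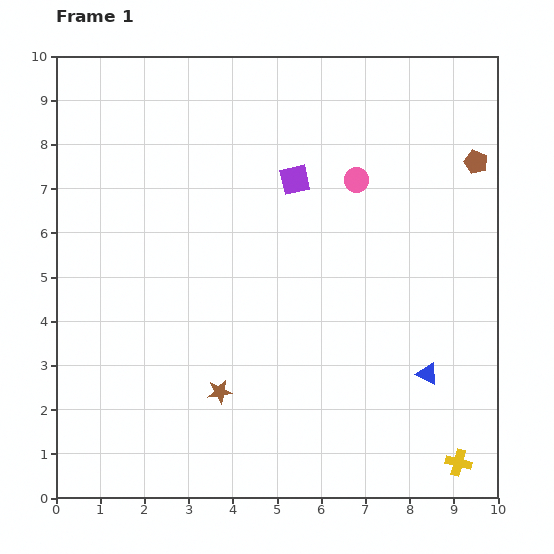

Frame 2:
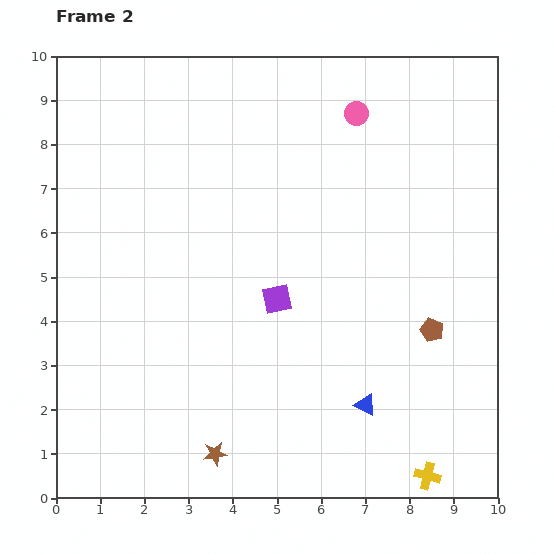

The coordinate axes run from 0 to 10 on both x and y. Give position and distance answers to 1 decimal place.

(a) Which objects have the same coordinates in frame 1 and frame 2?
none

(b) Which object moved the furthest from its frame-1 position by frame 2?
the brown pentagon

(moved 3.9; next 2.7)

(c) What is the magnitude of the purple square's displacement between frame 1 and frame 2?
2.7

The purple square moved from (5.4, 7.2) to (5.0, 4.5), a distance of √(0.4² + 2.7²) ≈ 2.7.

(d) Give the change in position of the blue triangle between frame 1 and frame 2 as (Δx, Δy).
(-1.4, -0.7)

The blue triangle was at (8.4, 2.8) in frame 1 and (7.0, 2.1) in frame 2.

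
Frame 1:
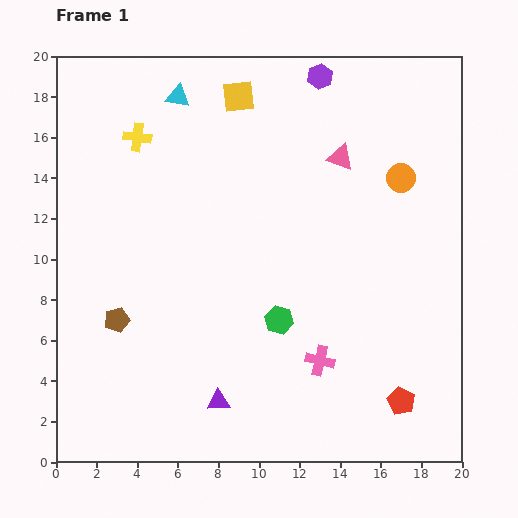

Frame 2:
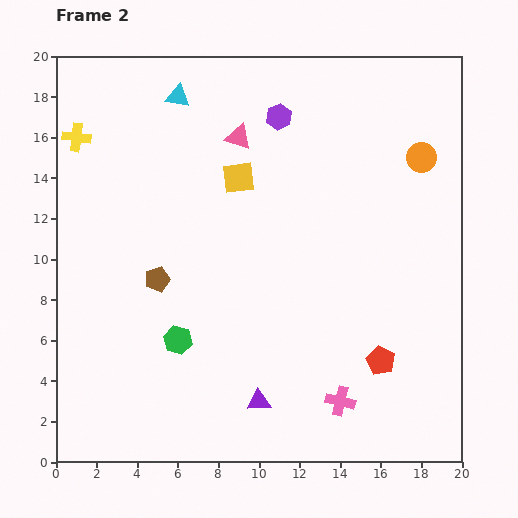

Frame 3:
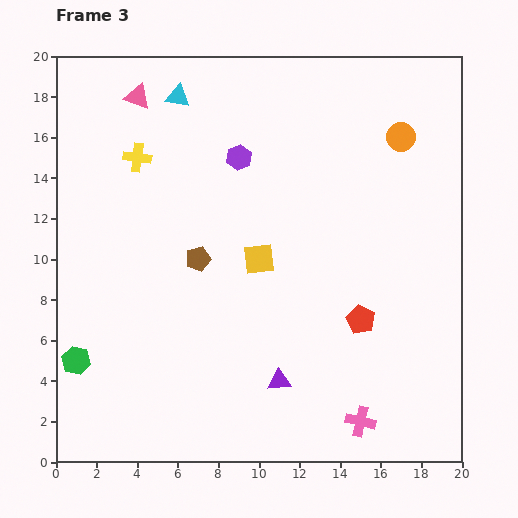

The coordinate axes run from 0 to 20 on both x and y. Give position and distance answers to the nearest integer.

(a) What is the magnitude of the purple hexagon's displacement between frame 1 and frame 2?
3

The purple hexagon moved from (13, 19) to (11, 17), a distance of √(2² + 2²) ≈ 3.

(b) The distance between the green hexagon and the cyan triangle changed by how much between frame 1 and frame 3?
+2

Distance in frame 1: 12. Distance in frame 3: 14.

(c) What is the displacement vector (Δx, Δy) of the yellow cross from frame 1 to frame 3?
(0, -1)

The yellow cross was at (4, 16) in frame 1 and (4, 15) in frame 3.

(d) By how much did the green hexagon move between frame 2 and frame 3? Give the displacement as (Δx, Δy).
(-5, -1)

The green hexagon was at (6, 6) in frame 2 and (1, 5) in frame 3.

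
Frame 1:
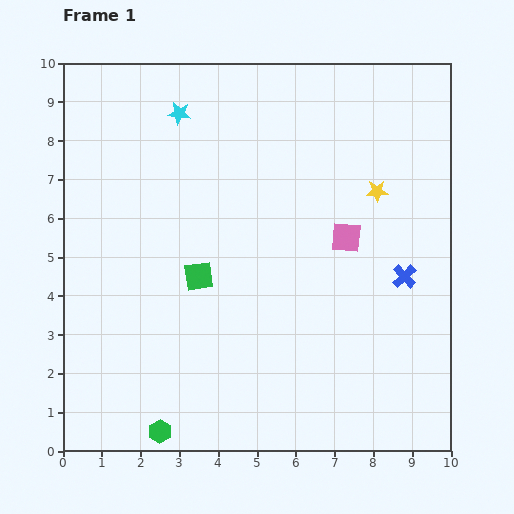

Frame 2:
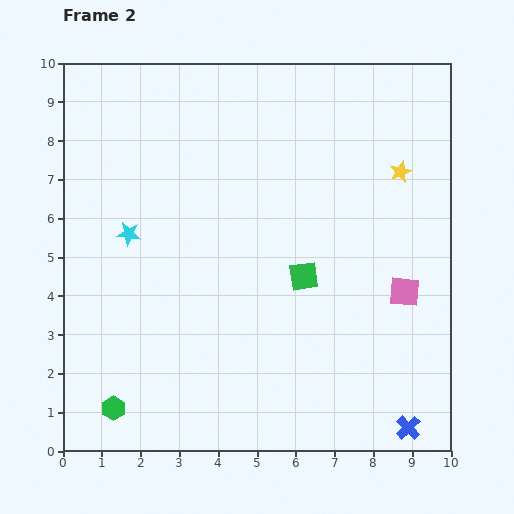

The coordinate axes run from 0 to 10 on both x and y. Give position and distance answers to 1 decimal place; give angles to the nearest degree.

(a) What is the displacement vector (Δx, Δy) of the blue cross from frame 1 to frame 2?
(0.1, -3.9)

The blue cross was at (8.8, 4.5) in frame 1 and (8.9, 0.6) in frame 2.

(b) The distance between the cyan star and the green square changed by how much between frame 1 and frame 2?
+0.4

Distance in frame 1: 4.2. Distance in frame 2: 4.6.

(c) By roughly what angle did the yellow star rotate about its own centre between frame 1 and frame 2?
20° counter-clockwise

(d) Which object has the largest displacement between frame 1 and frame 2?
the blue cross

(moved 3.9; next 3.4)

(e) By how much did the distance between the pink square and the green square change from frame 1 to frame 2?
-1.3

Distance in frame 1: 3.9. Distance in frame 2: 2.6.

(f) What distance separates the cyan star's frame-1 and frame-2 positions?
3.4

The cyan star moved from (3.0, 8.7) to (1.7, 5.6), a distance of √(1.3² + 3.1²) ≈ 3.4.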